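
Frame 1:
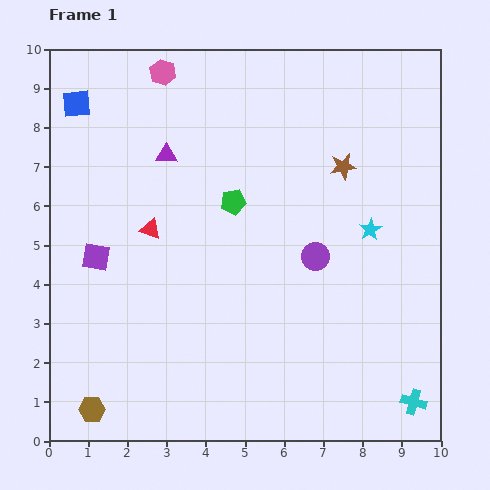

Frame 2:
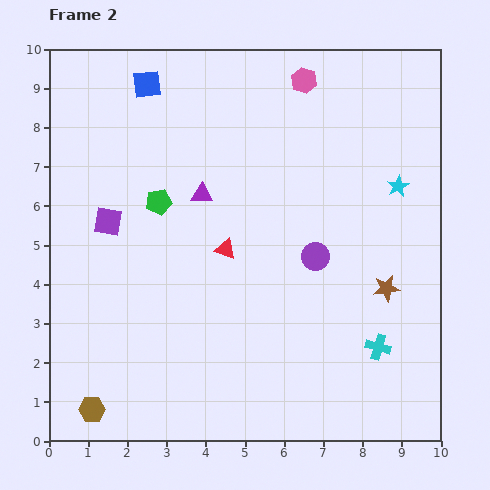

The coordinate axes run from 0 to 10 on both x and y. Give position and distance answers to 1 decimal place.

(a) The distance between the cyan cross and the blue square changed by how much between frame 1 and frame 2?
-2.6

Distance in frame 1: 11.5. Distance in frame 2: 8.9.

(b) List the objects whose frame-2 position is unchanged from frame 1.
the brown hexagon, the purple circle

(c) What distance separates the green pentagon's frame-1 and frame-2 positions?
1.9

The green pentagon moved from (4.7, 6.1) to (2.8, 6.1), a distance of √(1.9² + 0.0²) ≈ 1.9.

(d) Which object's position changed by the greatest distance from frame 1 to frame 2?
the pink hexagon

(moved 3.6; next 3.3)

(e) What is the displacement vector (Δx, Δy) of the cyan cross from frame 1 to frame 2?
(-0.9, 1.4)

The cyan cross was at (9.3, 1.0) in frame 1 and (8.4, 2.4) in frame 2.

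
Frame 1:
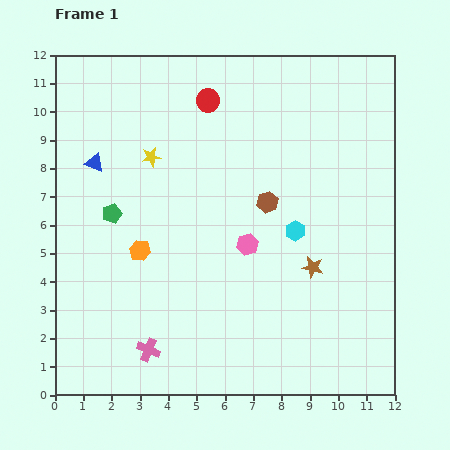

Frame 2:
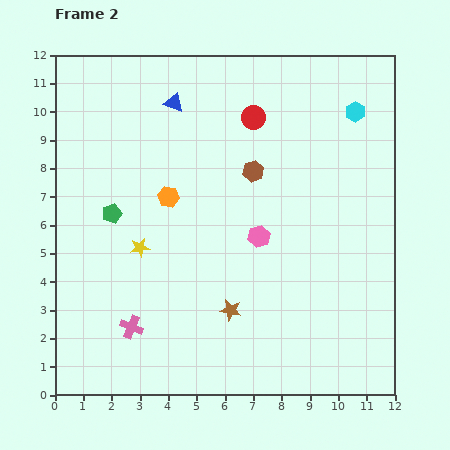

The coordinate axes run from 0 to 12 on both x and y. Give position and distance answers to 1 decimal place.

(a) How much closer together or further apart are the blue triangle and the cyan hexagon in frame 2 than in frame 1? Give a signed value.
-1.1

Distance in frame 1: 7.5. Distance in frame 2: 6.4.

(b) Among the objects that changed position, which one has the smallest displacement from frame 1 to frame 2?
the pink hexagon

(moved 0.5)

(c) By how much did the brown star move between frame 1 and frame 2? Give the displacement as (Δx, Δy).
(-2.9, -1.5)

The brown star was at (9.1, 4.5) in frame 1 and (6.2, 3.0) in frame 2.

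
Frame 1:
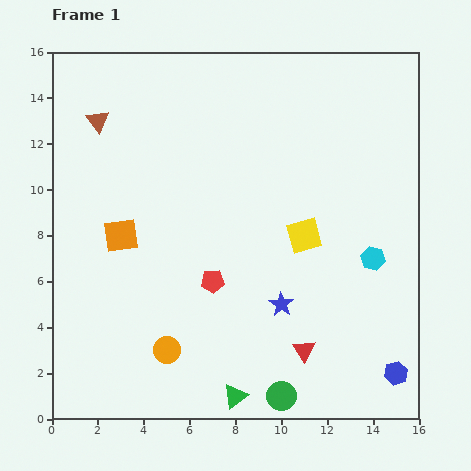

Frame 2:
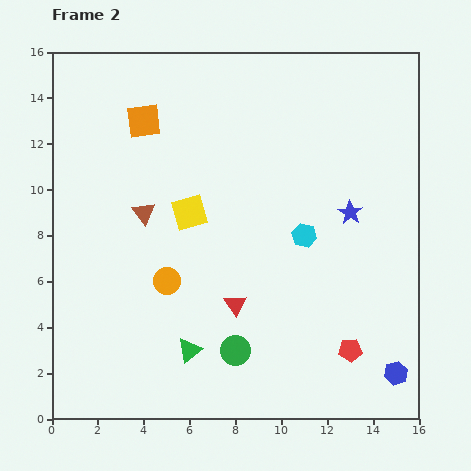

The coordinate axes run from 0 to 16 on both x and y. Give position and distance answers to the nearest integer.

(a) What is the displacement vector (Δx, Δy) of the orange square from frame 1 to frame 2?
(1, 5)

The orange square was at (3, 8) in frame 1 and (4, 13) in frame 2.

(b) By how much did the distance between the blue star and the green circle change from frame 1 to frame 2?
+4

Distance in frame 1: 4. Distance in frame 2: 8.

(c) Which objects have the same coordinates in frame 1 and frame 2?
the blue hexagon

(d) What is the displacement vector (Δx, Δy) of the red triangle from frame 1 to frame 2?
(-3, 2)

The red triangle was at (11, 3) in frame 1 and (8, 5) in frame 2.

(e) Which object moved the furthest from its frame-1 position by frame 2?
the red pentagon

(moved 7; next 5)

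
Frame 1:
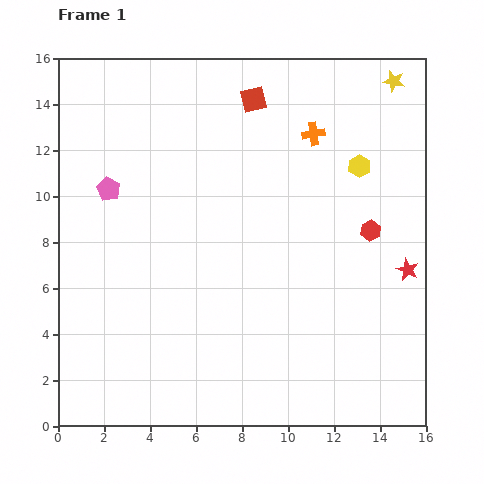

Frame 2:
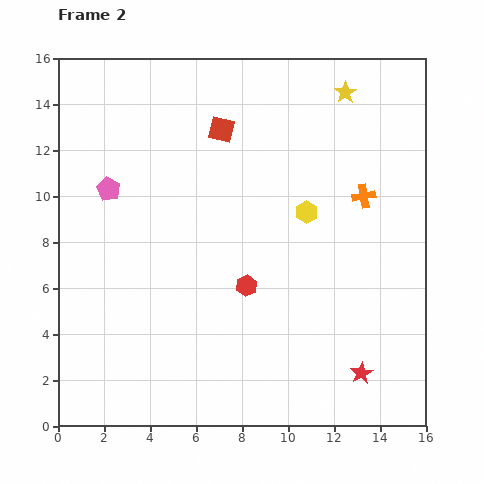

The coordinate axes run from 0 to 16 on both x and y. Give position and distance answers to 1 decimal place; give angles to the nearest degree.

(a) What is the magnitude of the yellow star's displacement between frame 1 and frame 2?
2.2

The yellow star moved from (14.6, 15.0) to (12.5, 14.5), a distance of √(2.1² + 0.5²) ≈ 2.2.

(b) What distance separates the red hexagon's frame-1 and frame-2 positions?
5.9

The red hexagon moved from (13.6, 8.5) to (8.2, 6.1), a distance of √(5.4² + 2.4²) ≈ 5.9.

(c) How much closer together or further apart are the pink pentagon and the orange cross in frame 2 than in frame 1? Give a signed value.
+1.9

Distance in frame 1: 9.2. Distance in frame 2: 11.1.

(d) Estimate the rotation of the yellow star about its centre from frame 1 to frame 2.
26° clockwise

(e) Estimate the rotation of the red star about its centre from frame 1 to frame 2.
18° clockwise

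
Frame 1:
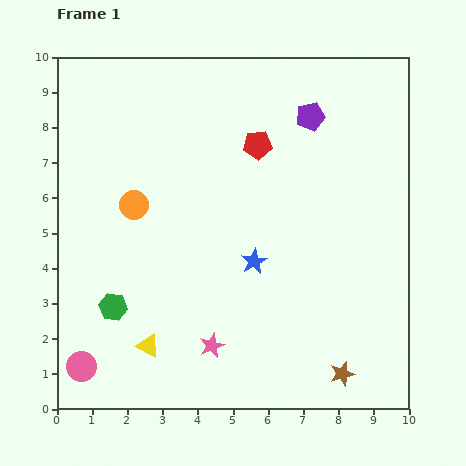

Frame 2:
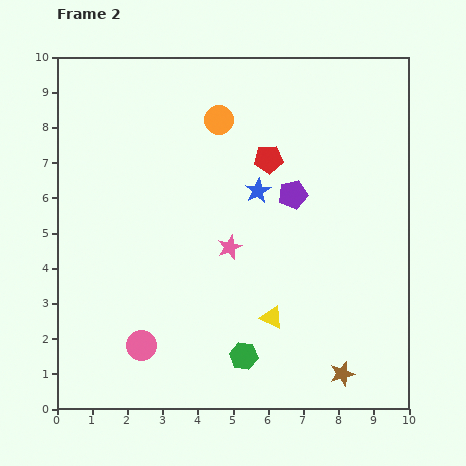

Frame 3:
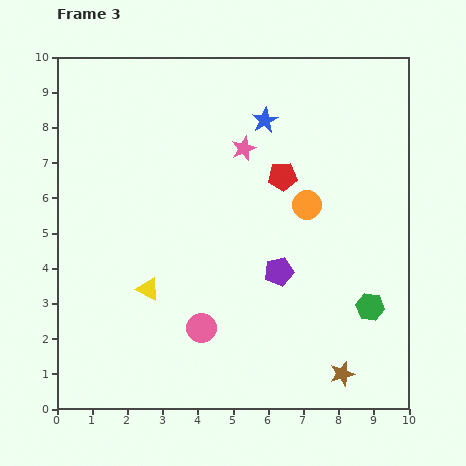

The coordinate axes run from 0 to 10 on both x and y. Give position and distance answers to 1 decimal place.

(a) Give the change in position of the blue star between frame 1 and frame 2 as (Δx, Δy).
(0.1, 2.0)

The blue star was at (5.6, 4.2) in frame 1 and (5.7, 6.2) in frame 2.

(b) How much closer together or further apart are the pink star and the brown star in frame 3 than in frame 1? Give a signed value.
+3.2

Distance in frame 1: 3.8. Distance in frame 3: 7.0.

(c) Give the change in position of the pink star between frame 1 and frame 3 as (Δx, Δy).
(0.9, 5.6)

The pink star was at (4.4, 1.8) in frame 1 and (5.3, 7.4) in frame 3.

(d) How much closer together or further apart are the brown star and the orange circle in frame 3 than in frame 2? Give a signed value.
-3.1

Distance in frame 2: 8.0. Distance in frame 3: 4.9.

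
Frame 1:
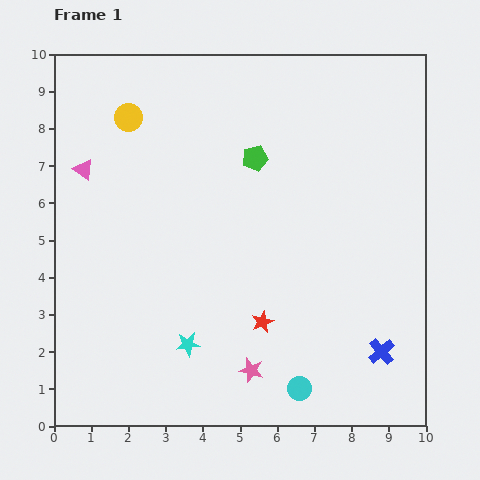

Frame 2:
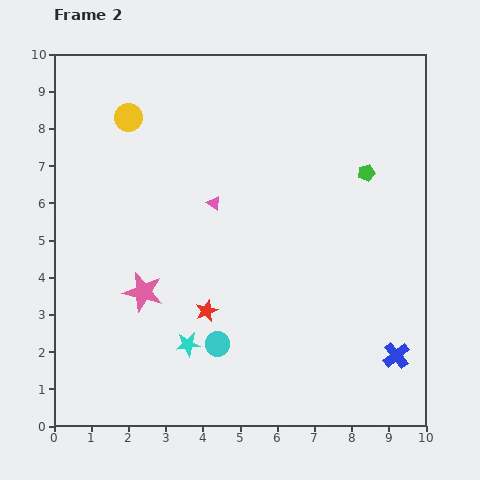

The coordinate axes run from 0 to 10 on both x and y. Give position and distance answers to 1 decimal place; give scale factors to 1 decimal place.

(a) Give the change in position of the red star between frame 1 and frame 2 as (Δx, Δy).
(-1.5, 0.3)

The red star was at (5.6, 2.8) in frame 1 and (4.1, 3.1) in frame 2.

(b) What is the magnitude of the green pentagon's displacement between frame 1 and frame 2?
3.0

The green pentagon moved from (5.4, 7.2) to (8.4, 6.8), a distance of √(3.0² + 0.4²) ≈ 3.0.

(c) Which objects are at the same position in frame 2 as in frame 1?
the cyan star, the yellow circle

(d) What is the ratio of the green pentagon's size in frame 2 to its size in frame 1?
0.7×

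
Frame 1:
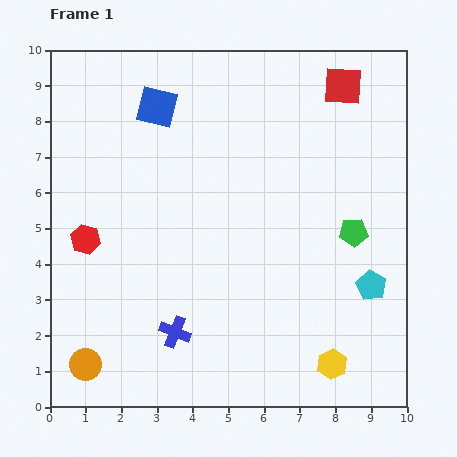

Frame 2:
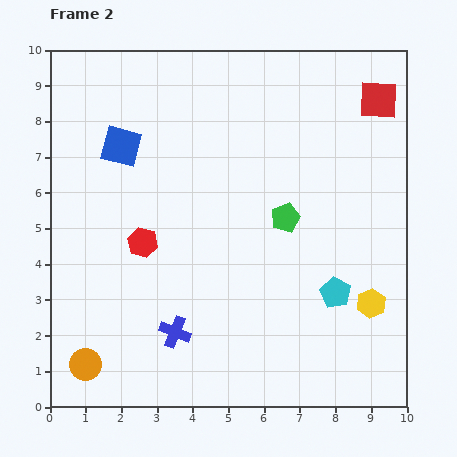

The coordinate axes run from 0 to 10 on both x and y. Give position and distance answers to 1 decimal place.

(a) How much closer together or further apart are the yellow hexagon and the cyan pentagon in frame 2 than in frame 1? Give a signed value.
-1.5

Distance in frame 1: 2.5. Distance in frame 2: 1.0.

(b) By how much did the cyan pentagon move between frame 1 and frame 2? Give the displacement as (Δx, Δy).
(-1.0, -0.2)

The cyan pentagon was at (9.0, 3.4) in frame 1 and (8.0, 3.2) in frame 2.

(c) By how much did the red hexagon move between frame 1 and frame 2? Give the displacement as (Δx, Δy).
(1.6, -0.1)

The red hexagon was at (1.0, 4.7) in frame 1 and (2.6, 4.6) in frame 2.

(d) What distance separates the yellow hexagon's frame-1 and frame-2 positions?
2.0

The yellow hexagon moved from (7.9, 1.2) to (9.0, 2.9), a distance of √(1.1² + 1.7²) ≈ 2.0.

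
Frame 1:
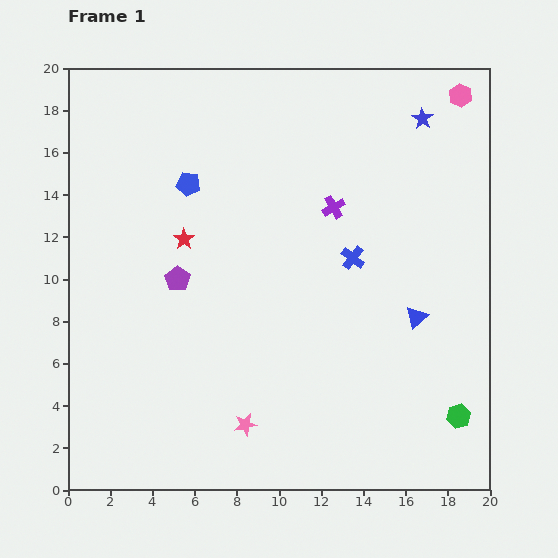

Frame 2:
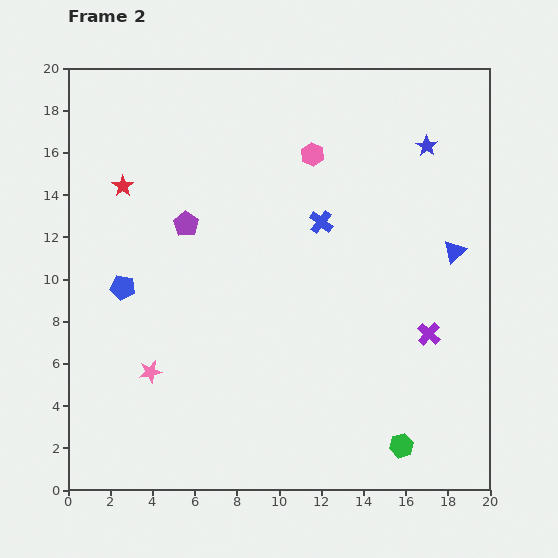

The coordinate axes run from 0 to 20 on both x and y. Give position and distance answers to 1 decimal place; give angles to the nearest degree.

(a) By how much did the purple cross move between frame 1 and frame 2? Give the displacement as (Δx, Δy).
(4.5, -6.0)

The purple cross was at (12.6, 13.4) in frame 1 and (17.1, 7.4) in frame 2.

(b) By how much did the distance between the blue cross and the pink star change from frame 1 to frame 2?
+1.4

Distance in frame 1: 9.4. Distance in frame 2: 10.8.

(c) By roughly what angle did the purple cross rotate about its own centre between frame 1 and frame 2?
18° counter-clockwise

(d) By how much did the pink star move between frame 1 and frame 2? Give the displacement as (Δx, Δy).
(-4.5, 2.5)

The pink star was at (8.4, 3.1) in frame 1 and (3.9, 5.6) in frame 2.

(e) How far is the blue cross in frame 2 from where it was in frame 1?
2.3

The blue cross moved from (13.5, 11.0) to (12.0, 12.7), a distance of √(1.5² + 1.7²) ≈ 2.3.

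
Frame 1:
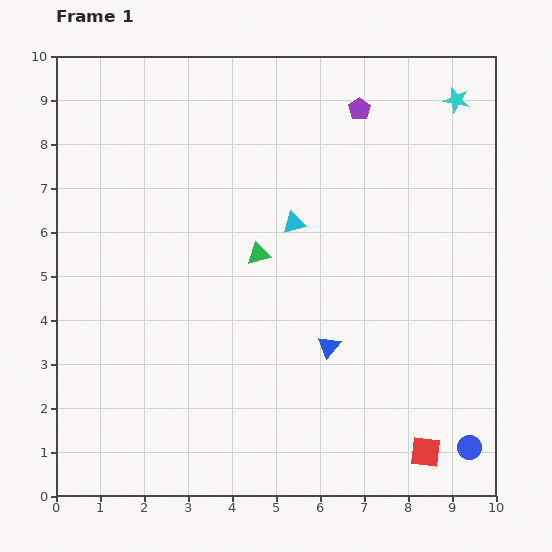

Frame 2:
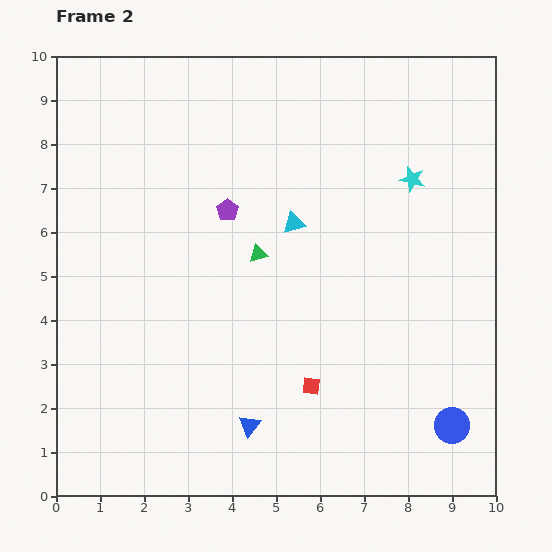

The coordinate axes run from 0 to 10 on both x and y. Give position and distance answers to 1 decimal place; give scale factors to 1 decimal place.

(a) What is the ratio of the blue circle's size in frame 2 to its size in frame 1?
1.5×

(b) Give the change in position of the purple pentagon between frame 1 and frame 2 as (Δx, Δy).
(-3.0, -2.3)

The purple pentagon was at (6.9, 8.8) in frame 1 and (3.9, 6.5) in frame 2.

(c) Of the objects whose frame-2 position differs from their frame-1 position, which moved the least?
the blue circle

(moved 0.6)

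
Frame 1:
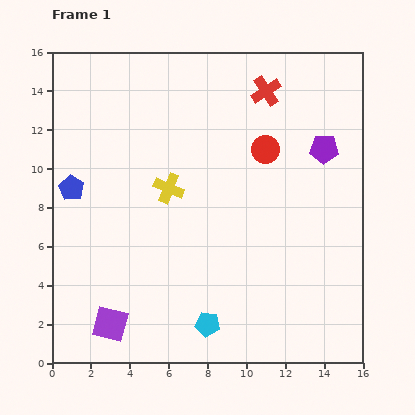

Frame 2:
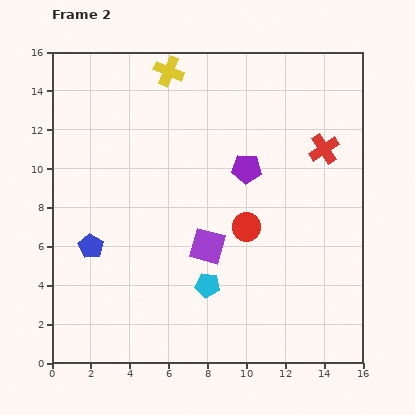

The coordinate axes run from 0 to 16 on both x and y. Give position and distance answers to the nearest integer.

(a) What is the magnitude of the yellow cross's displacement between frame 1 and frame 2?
6

The yellow cross moved from (6, 9) to (6, 15), a distance of √(0² + 6²) ≈ 6.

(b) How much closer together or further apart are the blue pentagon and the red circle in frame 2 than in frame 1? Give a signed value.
-2

Distance in frame 1: 10. Distance in frame 2: 8.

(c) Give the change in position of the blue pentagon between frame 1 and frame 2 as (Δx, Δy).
(1, -3)

The blue pentagon was at (1, 9) in frame 1 and (2, 6) in frame 2.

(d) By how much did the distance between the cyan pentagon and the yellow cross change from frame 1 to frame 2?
+4

Distance in frame 1: 7. Distance in frame 2: 11.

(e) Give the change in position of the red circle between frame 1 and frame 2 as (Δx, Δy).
(-1, -4)

The red circle was at (11, 11) in frame 1 and (10, 7) in frame 2.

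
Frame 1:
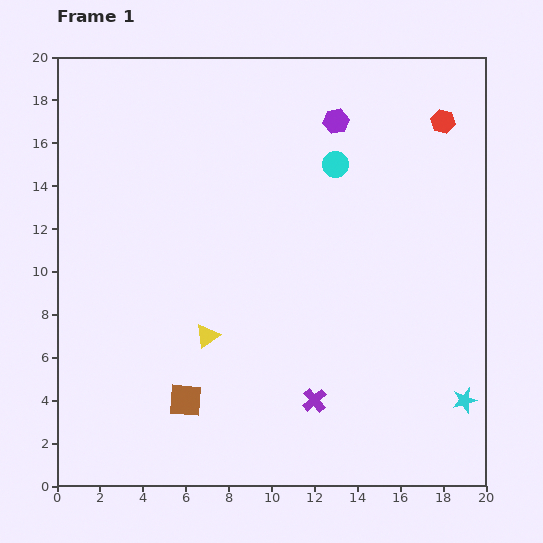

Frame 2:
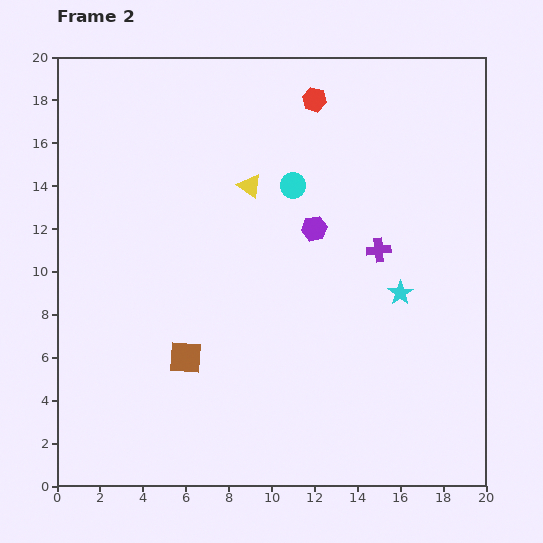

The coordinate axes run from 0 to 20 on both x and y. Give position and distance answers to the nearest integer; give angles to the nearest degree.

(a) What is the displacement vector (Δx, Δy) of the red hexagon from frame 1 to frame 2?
(-6, 1)

The red hexagon was at (18, 17) in frame 1 and (12, 18) in frame 2.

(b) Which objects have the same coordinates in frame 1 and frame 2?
none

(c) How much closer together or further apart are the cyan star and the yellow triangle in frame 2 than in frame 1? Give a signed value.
-3

Distance in frame 1: 12. Distance in frame 2: 9.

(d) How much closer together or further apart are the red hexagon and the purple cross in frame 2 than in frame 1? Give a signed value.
-6

Distance in frame 1: 14. Distance in frame 2: 8.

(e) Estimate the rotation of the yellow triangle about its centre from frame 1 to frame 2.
48° counter-clockwise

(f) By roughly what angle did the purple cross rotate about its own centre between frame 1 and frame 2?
35° clockwise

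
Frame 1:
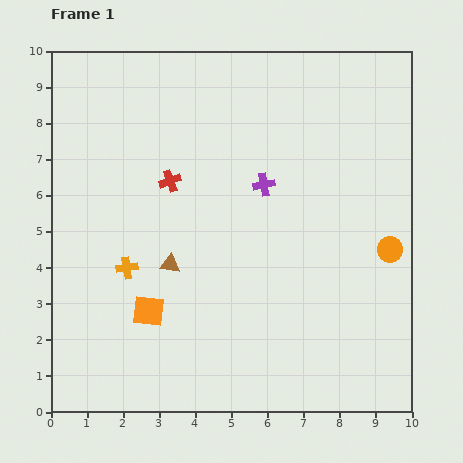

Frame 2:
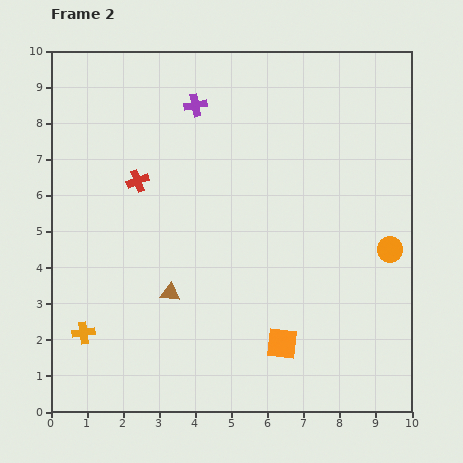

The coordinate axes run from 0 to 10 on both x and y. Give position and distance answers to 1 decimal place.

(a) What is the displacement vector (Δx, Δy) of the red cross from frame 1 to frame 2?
(-0.9, 0.0)

The red cross was at (3.3, 6.4) in frame 1 and (2.4, 6.4) in frame 2.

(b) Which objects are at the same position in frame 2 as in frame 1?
the orange circle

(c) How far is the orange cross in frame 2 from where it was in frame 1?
2.2

The orange cross moved from (2.1, 4.0) to (0.9, 2.2), a distance of √(1.2² + 1.8²) ≈ 2.2.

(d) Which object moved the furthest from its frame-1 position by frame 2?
the orange square

(moved 3.8; next 2.9)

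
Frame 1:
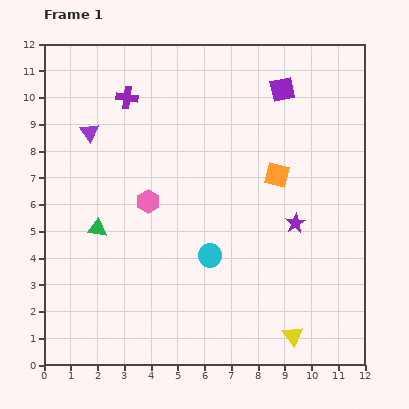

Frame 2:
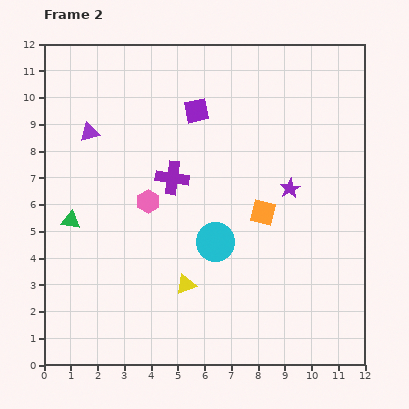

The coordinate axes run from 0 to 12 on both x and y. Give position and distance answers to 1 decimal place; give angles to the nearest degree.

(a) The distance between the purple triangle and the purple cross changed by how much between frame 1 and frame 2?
+1.6

Distance in frame 1: 1.9. Distance in frame 2: 3.5.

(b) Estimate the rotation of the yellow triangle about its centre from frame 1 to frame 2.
46° clockwise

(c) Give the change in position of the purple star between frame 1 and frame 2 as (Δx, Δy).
(-0.2, 1.3)

The purple star was at (9.4, 5.3) in frame 1 and (9.2, 6.6) in frame 2.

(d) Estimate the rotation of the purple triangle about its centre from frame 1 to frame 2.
51° clockwise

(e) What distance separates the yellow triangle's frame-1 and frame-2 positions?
4.4

The yellow triangle moved from (9.3, 1.1) to (5.3, 3.0), a distance of √(4.0² + 1.9²) ≈ 4.4.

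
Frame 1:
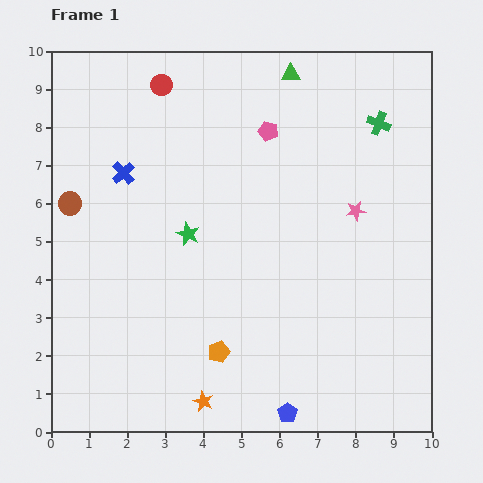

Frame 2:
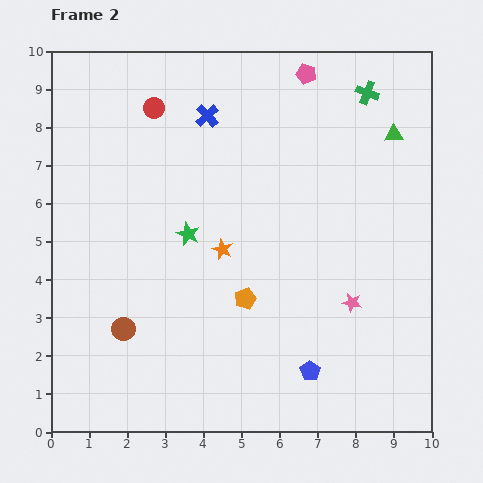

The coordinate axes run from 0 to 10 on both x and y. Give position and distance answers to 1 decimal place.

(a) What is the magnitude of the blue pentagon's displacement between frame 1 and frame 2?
1.3

The blue pentagon moved from (6.2, 0.5) to (6.8, 1.6), a distance of √(0.6² + 1.1²) ≈ 1.3.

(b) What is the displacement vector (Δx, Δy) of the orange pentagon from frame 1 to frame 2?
(0.7, 1.4)

The orange pentagon was at (4.4, 2.1) in frame 1 and (5.1, 3.5) in frame 2.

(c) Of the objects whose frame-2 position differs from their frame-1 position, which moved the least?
the red circle

(moved 0.6)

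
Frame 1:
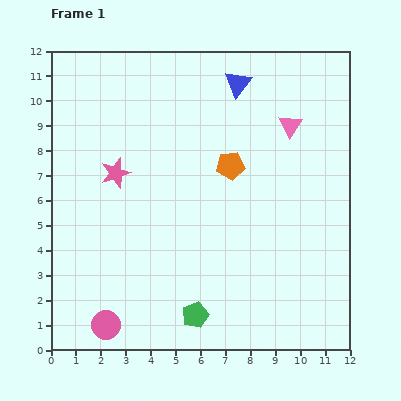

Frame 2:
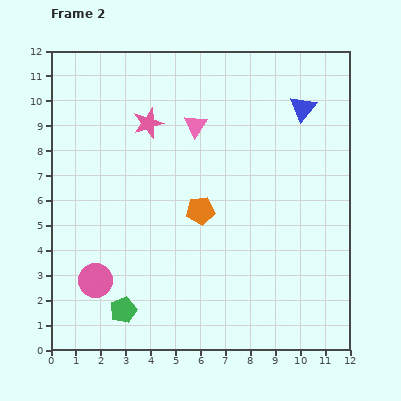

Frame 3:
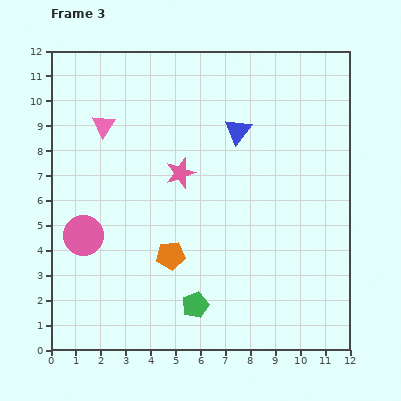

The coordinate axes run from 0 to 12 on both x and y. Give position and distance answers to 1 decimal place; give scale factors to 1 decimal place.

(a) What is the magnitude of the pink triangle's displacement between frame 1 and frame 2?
3.8

The pink triangle moved from (9.6, 9.0) to (5.8, 9.0), a distance of √(3.8² + 0.0²) ≈ 3.8.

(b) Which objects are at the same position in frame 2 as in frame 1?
none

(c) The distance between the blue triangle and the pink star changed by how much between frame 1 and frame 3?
-3.2

Distance in frame 1: 6.1. Distance in frame 3: 2.9.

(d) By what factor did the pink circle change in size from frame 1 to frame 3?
1.4×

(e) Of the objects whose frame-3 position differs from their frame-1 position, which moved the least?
the green pentagon

(moved 0.4)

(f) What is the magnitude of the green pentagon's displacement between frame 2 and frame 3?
2.9

The green pentagon moved from (2.9, 1.6) to (5.8, 1.8), a distance of √(2.9² + 0.2²) ≈ 2.9.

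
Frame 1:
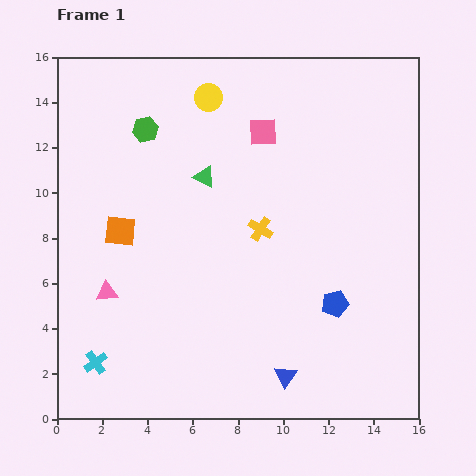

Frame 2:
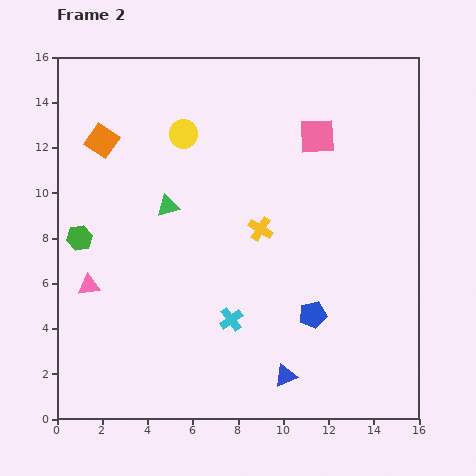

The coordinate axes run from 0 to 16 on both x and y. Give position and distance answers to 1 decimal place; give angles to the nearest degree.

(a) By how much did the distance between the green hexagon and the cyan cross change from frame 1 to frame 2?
-2.9

Distance in frame 1: 10.5. Distance in frame 2: 7.6.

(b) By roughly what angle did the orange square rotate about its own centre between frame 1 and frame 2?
28° clockwise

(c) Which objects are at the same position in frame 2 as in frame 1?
the yellow cross, the blue triangle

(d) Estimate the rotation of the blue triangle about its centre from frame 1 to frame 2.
31° clockwise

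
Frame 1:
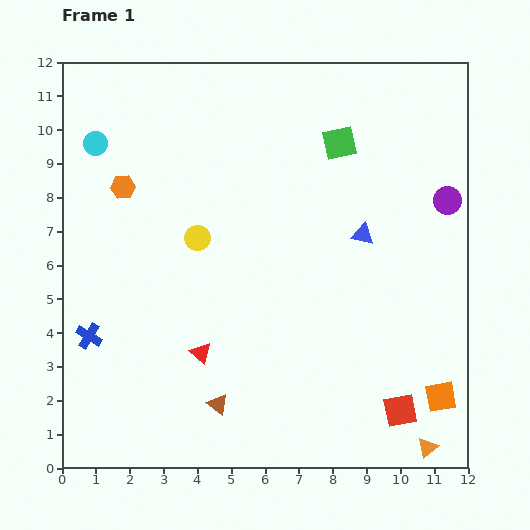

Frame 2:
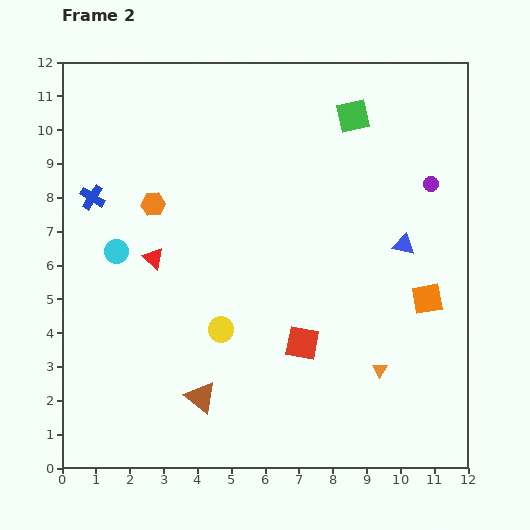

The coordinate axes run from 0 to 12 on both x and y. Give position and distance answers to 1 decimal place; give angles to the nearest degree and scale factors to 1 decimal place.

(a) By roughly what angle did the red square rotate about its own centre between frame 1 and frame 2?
22° clockwise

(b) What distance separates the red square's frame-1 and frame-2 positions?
3.5

The red square moved from (10.0, 1.7) to (7.1, 3.7), a distance of √(2.9² + 2.0²) ≈ 3.5.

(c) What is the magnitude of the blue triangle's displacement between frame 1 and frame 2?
1.2

The blue triangle moved from (8.9, 6.9) to (10.1, 6.6), a distance of √(1.2² + 0.3²) ≈ 1.2.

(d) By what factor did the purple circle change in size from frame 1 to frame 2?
0.6×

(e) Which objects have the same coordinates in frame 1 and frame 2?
none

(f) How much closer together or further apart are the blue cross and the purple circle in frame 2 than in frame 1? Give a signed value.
-1.3

Distance in frame 1: 11.3. Distance in frame 2: 10.0.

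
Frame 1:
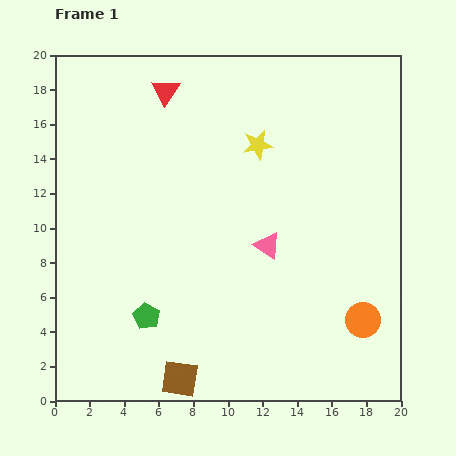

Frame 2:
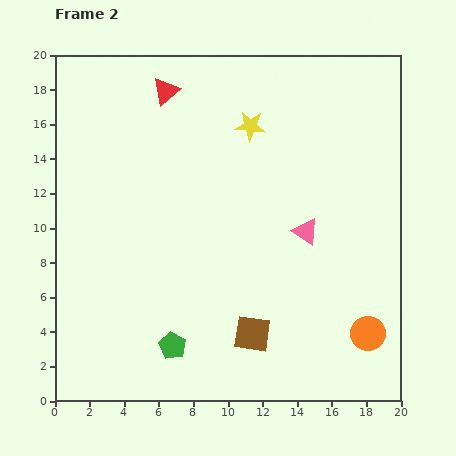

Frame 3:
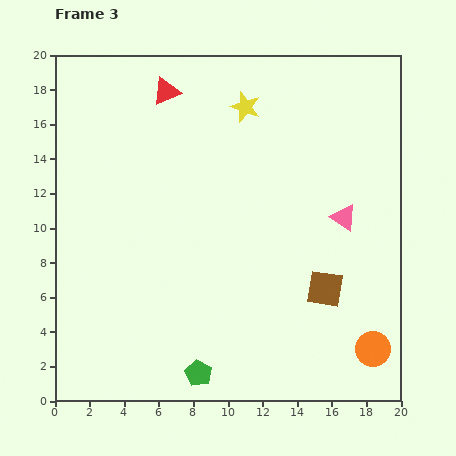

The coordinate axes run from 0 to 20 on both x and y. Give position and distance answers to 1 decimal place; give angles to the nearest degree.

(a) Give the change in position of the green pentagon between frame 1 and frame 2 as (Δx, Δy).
(1.5, -1.7)

The green pentagon was at (5.3, 4.9) in frame 1 and (6.8, 3.2) in frame 2.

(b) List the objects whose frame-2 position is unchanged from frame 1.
the red triangle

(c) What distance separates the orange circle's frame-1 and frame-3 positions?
1.8

The orange circle moved from (17.8, 4.7) to (18.4, 3.0), a distance of √(0.6² + 1.7²) ≈ 1.8.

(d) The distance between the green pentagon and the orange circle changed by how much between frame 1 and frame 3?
-2.3

Distance in frame 1: 12.5. Distance in frame 3: 10.2.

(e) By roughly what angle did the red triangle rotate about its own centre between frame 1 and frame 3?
34° clockwise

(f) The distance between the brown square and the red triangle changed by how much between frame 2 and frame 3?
-0.3

Distance in frame 2: 14.9. Distance in frame 3: 14.6.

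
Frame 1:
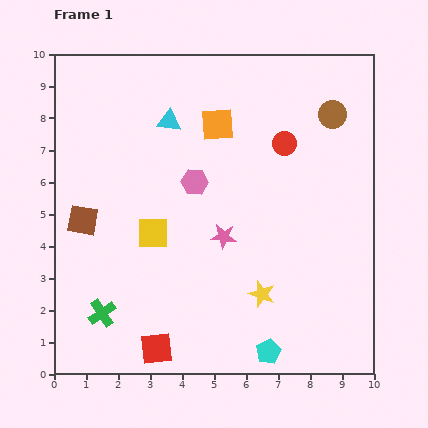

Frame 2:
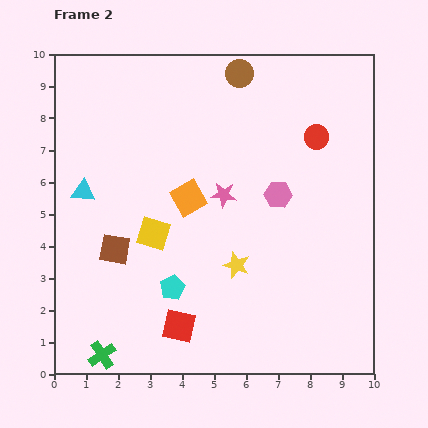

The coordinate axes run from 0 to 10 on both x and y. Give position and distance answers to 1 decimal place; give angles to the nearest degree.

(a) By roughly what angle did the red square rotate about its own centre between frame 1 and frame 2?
18° clockwise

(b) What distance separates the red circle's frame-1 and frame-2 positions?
1.0

The red circle moved from (7.2, 7.2) to (8.2, 7.4), a distance of √(1.0² + 0.2²) ≈ 1.0.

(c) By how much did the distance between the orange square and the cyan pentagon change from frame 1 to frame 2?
-4.5

Distance in frame 1: 7.3. Distance in frame 2: 2.8.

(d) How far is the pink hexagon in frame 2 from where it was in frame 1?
2.6

The pink hexagon moved from (4.4, 6.0) to (7.0, 5.6), a distance of √(2.6² + 0.4²) ≈ 2.6.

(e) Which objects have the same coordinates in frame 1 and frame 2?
the yellow square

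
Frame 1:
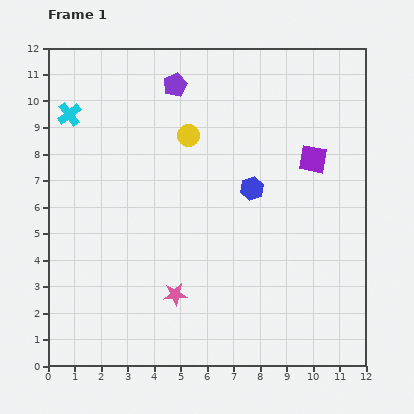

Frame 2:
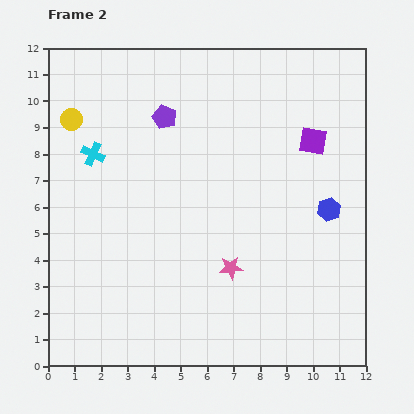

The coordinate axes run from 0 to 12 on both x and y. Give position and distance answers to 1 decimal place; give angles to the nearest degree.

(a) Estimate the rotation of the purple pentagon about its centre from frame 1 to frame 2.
25° counter-clockwise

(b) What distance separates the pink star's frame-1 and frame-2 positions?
2.3

The pink star moved from (4.8, 2.7) to (6.9, 3.7), a distance of √(2.1² + 1.0²) ≈ 2.3.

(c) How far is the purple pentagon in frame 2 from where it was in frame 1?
1.3

The purple pentagon moved from (4.8, 10.6) to (4.4, 9.4), a distance of √(0.4² + 1.2²) ≈ 1.3.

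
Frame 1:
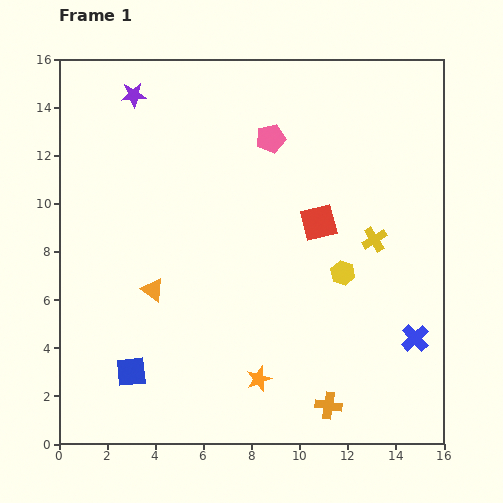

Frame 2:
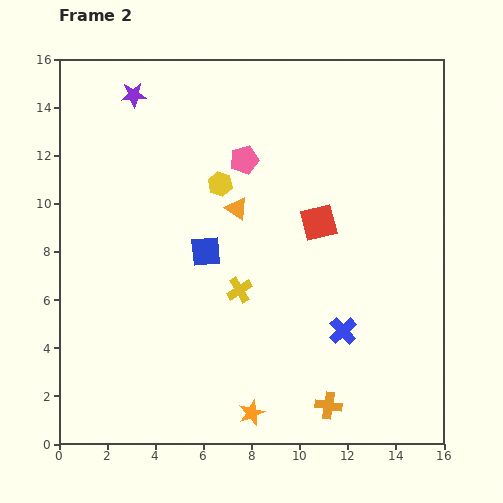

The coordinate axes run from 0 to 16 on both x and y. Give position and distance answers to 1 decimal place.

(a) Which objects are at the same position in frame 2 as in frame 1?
the orange cross, the purple star, the red square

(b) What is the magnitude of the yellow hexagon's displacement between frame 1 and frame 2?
6.3

The yellow hexagon moved from (11.8, 7.1) to (6.7, 10.8), a distance of √(5.1² + 3.7²) ≈ 6.3.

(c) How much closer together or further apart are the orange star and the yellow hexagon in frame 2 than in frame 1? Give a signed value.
+4.0

Distance in frame 1: 5.6. Distance in frame 2: 9.6.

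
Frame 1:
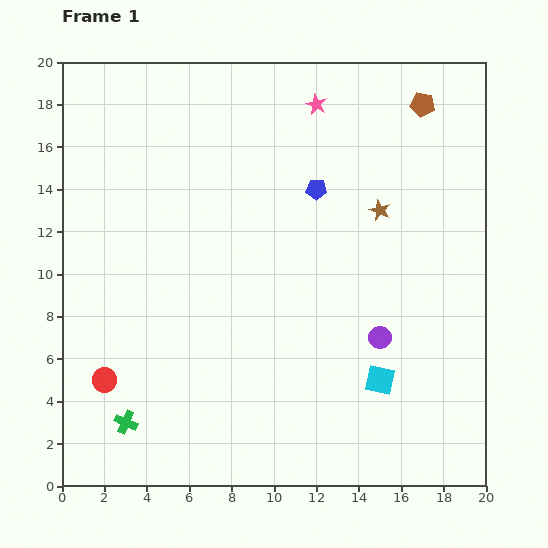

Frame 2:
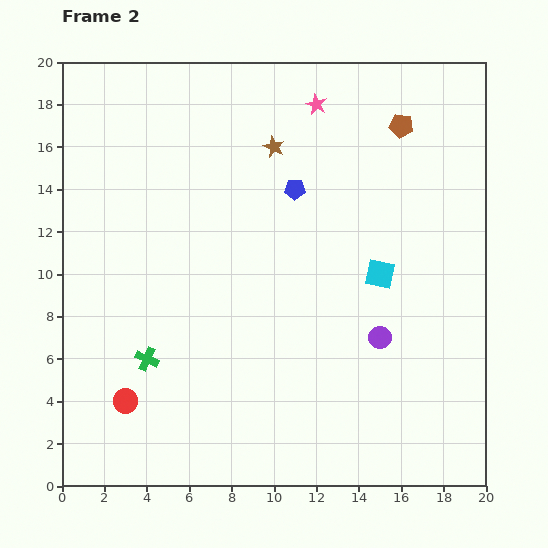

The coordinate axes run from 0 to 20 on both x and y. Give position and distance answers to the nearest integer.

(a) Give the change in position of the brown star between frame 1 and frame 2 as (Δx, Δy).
(-5, 3)

The brown star was at (15, 13) in frame 1 and (10, 16) in frame 2.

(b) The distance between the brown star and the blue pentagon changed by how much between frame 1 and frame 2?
-1

Distance in frame 1: 3. Distance in frame 2: 2.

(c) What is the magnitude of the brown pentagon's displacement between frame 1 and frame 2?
1

The brown pentagon moved from (17, 18) to (16, 17), a distance of √(1² + 1²) ≈ 1.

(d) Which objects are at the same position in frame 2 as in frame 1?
the purple circle, the pink star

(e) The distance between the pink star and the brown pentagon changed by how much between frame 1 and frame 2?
-1

Distance in frame 1: 5. Distance in frame 2: 4.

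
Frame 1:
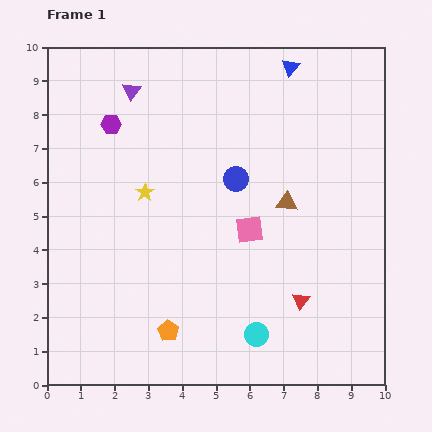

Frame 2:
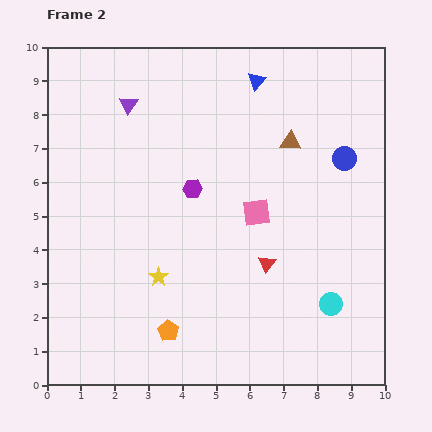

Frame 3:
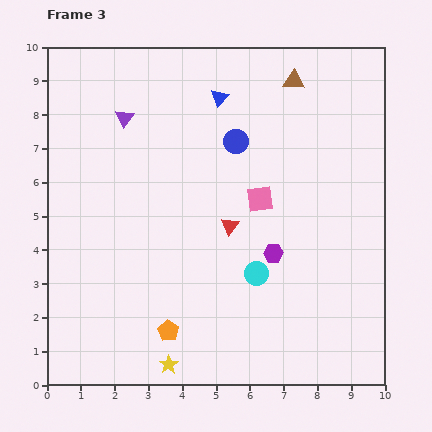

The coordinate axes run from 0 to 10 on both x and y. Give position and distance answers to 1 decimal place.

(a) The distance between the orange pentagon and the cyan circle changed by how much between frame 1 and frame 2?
+2.3

Distance in frame 1: 2.6. Distance in frame 2: 4.9.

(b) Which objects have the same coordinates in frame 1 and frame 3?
the orange pentagon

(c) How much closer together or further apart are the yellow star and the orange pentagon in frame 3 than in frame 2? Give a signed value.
-0.6

Distance in frame 2: 1.6. Distance in frame 3: 1.0.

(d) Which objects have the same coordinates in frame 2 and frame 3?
the orange pentagon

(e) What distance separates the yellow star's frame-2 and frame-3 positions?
2.6

The yellow star moved from (3.3, 3.2) to (3.6, 0.6), a distance of √(0.3² + 2.6²) ≈ 2.6.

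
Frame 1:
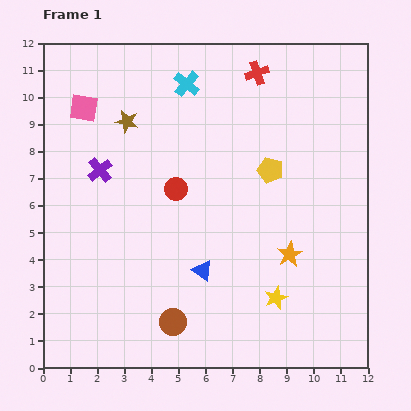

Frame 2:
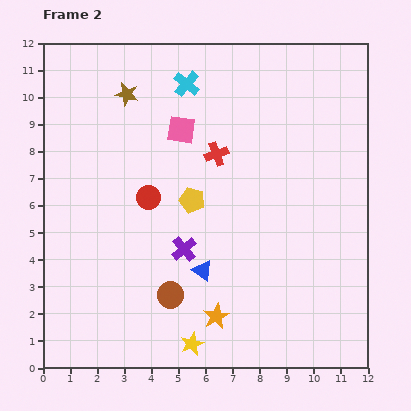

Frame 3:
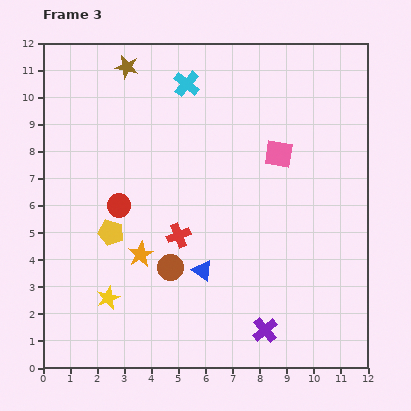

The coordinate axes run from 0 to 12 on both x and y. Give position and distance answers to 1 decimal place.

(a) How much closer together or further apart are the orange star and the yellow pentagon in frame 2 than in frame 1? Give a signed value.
+1.2

Distance in frame 1: 3.2. Distance in frame 2: 4.4.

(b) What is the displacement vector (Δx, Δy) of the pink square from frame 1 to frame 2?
(3.6, -0.8)

The pink square was at (1.5, 9.6) in frame 1 and (5.1, 8.8) in frame 2.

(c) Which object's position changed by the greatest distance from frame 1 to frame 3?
the purple cross

(moved 8.5; next 7.4)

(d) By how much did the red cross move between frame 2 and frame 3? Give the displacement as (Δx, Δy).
(-1.4, -3.0)

The red cross was at (6.4, 7.9) in frame 2 and (5.0, 4.9) in frame 3.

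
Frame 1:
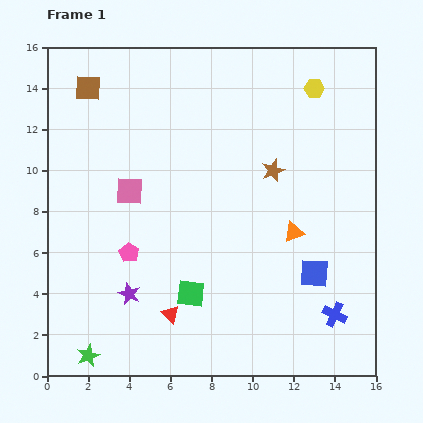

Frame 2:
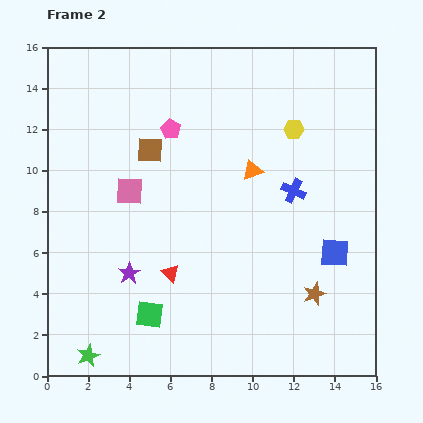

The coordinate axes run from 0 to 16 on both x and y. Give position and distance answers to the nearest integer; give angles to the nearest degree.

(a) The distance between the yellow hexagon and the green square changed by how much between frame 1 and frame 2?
-1

Distance in frame 1: 12. Distance in frame 2: 11.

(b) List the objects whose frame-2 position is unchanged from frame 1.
the green star, the pink square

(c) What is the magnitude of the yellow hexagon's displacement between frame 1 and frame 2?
2

The yellow hexagon moved from (13, 14) to (12, 12), a distance of √(1² + 2²) ≈ 2.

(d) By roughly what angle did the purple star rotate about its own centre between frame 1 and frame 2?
15° clockwise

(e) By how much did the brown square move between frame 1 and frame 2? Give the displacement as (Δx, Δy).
(3, -3)

The brown square was at (2, 14) in frame 1 and (5, 11) in frame 2.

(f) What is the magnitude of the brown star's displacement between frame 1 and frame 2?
6

The brown star moved from (11, 10) to (13, 4), a distance of √(2² + 6²) ≈ 6.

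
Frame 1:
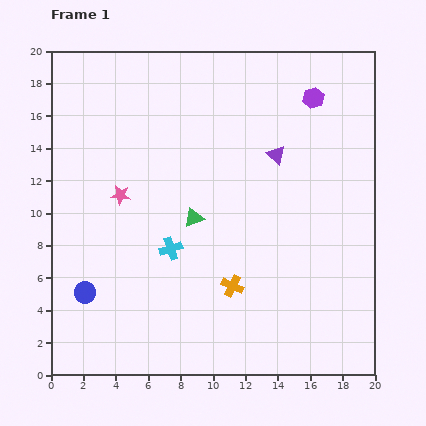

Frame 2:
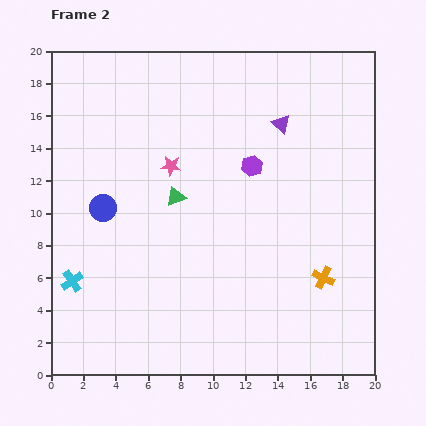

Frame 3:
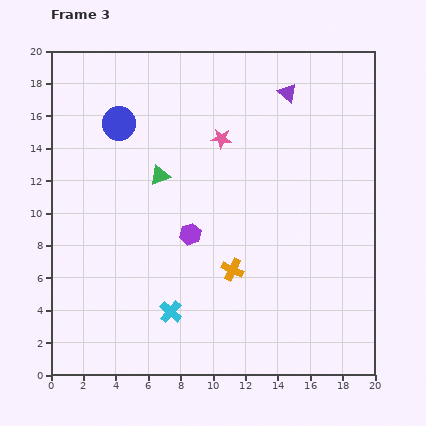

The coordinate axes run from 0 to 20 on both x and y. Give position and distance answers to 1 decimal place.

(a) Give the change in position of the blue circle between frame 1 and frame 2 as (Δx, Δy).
(1.1, 5.2)

The blue circle was at (2.1, 5.1) in frame 1 and (3.2, 10.3) in frame 2.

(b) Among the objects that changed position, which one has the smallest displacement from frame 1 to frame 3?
the orange cross

(moved 1.0)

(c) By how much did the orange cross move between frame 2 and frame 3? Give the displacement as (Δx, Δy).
(-5.6, 0.5)

The orange cross was at (16.8, 6.0) in frame 2 and (11.2, 6.5) in frame 3.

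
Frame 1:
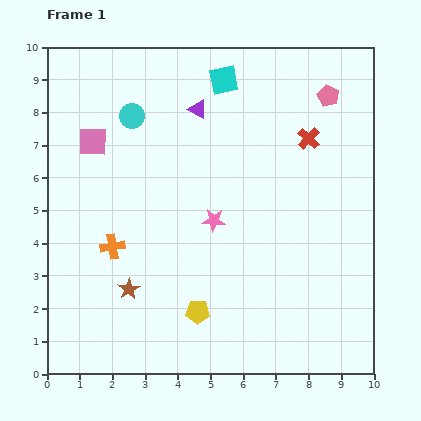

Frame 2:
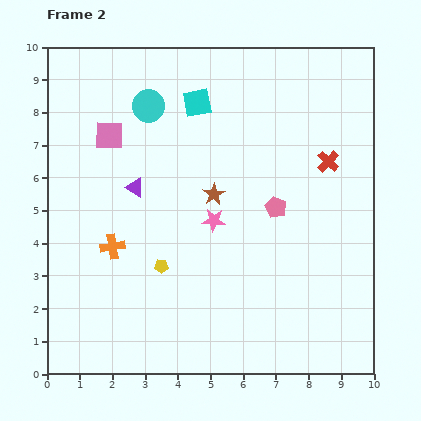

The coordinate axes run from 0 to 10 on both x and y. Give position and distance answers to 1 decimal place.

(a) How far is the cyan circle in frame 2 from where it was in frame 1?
0.6

The cyan circle moved from (2.6, 7.9) to (3.1, 8.2), a distance of √(0.5² + 0.3²) ≈ 0.6.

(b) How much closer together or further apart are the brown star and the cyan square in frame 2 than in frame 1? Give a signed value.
-4.2

Distance in frame 1: 7.0. Distance in frame 2: 2.8.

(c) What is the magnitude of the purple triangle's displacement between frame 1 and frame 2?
3.1

The purple triangle moved from (4.6, 8.1) to (2.7, 5.7), a distance of √(1.9² + 2.4²) ≈ 3.1.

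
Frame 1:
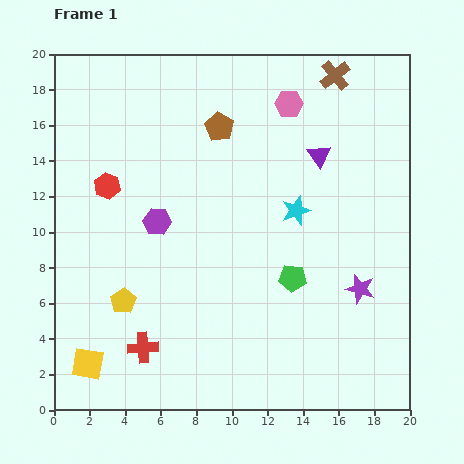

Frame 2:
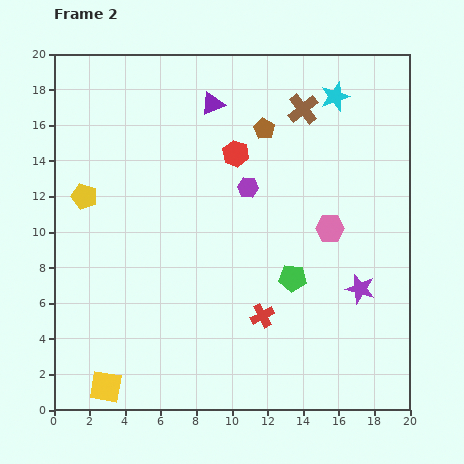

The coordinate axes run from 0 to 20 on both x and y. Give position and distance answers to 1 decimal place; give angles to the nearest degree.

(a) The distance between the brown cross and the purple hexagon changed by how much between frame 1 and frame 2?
-7.5

Distance in frame 1: 12.9. Distance in frame 2: 5.4.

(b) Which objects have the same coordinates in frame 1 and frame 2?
the green pentagon, the purple star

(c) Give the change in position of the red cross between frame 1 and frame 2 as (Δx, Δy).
(6.7, 1.8)

The red cross was at (5.0, 3.5) in frame 1 and (11.7, 5.3) in frame 2.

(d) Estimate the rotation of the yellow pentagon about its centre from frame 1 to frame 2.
22° counter-clockwise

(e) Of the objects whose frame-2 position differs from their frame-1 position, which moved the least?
the yellow square

(moved 1.6)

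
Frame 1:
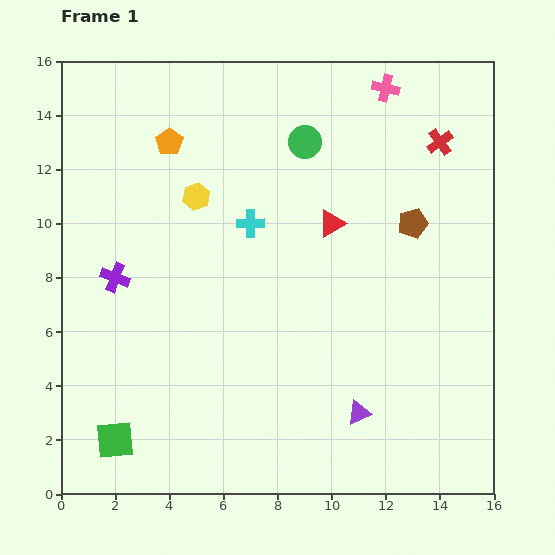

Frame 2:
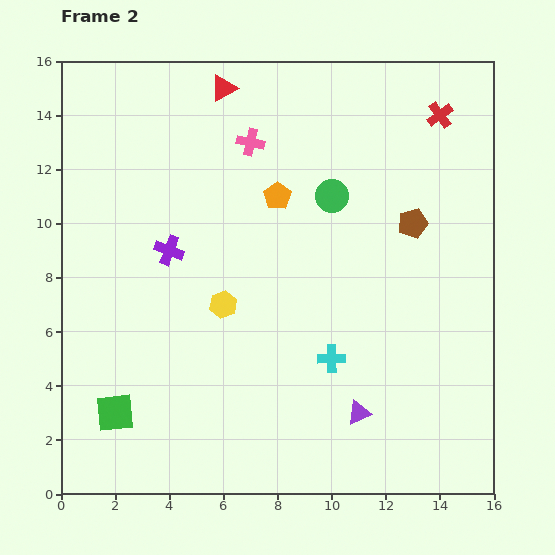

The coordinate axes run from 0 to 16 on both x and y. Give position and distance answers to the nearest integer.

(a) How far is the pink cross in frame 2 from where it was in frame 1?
5

The pink cross moved from (12, 15) to (7, 13), a distance of √(5² + 2²) ≈ 5.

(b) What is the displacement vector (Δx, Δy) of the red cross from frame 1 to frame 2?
(0, 1)

The red cross was at (14, 13) in frame 1 and (14, 14) in frame 2.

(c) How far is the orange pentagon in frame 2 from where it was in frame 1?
4

The orange pentagon moved from (4, 13) to (8, 11), a distance of √(4² + 2²) ≈ 4.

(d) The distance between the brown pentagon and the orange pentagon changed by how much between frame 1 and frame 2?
-4

Distance in frame 1: 9. Distance in frame 2: 5.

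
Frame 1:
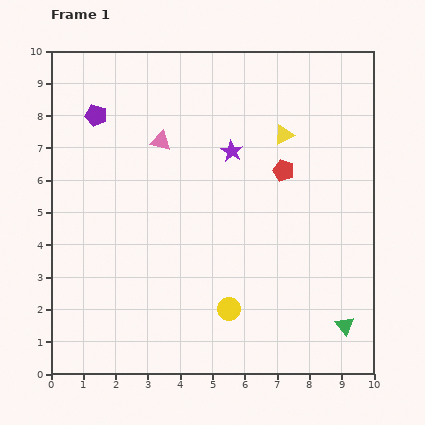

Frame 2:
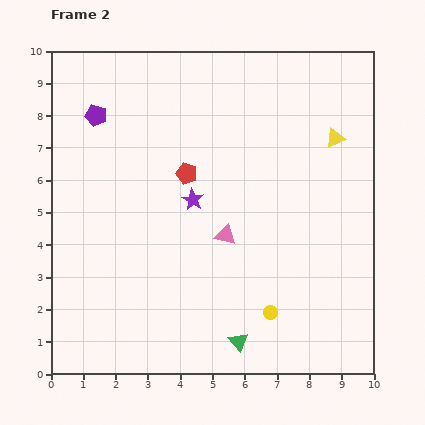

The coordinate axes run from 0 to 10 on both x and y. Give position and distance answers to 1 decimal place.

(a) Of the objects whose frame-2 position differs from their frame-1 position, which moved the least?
the yellow circle

(moved 1.3)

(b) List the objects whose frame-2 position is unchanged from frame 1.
the purple pentagon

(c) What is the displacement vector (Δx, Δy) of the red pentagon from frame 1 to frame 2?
(-3.0, -0.1)

The red pentagon was at (7.2, 6.3) in frame 1 and (4.2, 6.2) in frame 2.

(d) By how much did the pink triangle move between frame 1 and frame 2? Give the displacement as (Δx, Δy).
(2.0, -2.9)

The pink triangle was at (3.4, 7.2) in frame 1 and (5.4, 4.3) in frame 2.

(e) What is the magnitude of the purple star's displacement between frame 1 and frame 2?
1.9

The purple star moved from (5.6, 6.9) to (4.4, 5.4), a distance of √(1.2² + 1.5²) ≈ 1.9.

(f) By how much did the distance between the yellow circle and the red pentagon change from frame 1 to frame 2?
+0.4

Distance in frame 1: 4.6. Distance in frame 2: 5.0.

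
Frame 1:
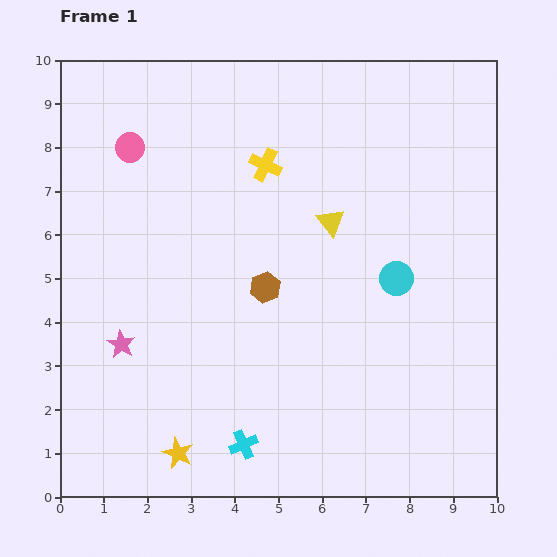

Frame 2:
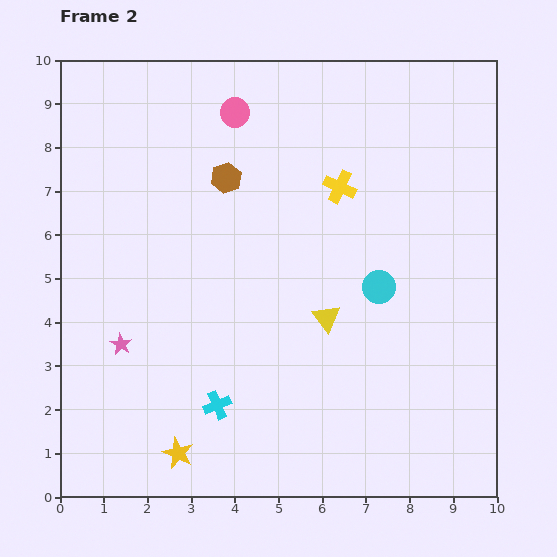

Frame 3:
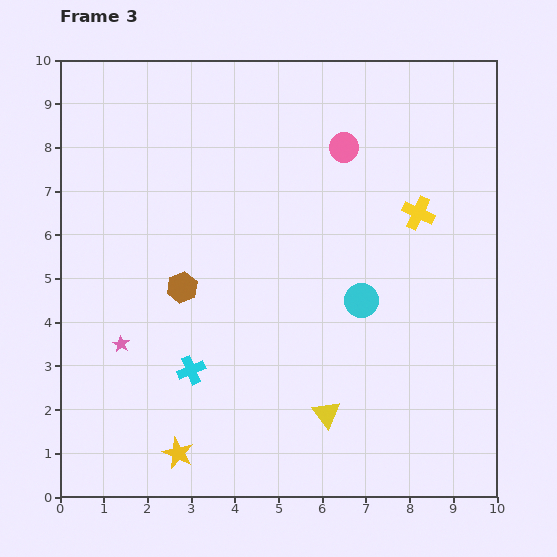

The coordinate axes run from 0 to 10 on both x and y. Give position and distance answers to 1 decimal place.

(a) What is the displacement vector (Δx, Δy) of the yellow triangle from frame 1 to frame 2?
(-0.1, -2.2)

The yellow triangle was at (6.2, 6.3) in frame 1 and (6.1, 4.1) in frame 2.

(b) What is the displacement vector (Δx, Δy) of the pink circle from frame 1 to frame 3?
(4.9, 0.0)

The pink circle was at (1.6, 8.0) in frame 1 and (6.5, 8.0) in frame 3.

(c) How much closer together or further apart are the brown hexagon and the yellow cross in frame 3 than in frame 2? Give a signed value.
+3.1

Distance in frame 2: 2.6. Distance in frame 3: 5.7.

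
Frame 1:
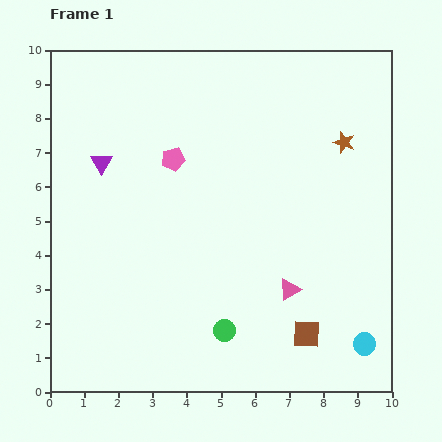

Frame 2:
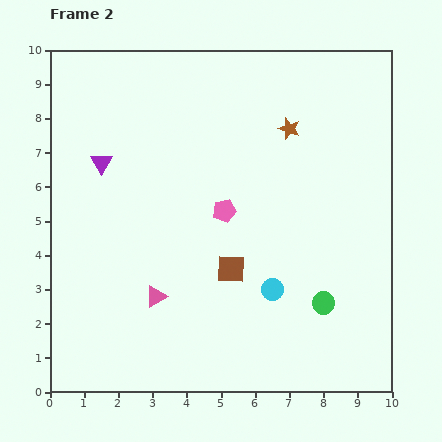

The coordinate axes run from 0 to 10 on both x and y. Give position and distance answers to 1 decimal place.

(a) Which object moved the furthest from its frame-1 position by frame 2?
the pink triangle

(moved 3.9; next 3.1)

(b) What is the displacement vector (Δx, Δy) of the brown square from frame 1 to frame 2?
(-2.2, 1.9)

The brown square was at (7.5, 1.7) in frame 1 and (5.3, 3.6) in frame 2.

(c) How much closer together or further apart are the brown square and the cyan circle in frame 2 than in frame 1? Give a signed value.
-0.4

Distance in frame 1: 1.7. Distance in frame 2: 1.3.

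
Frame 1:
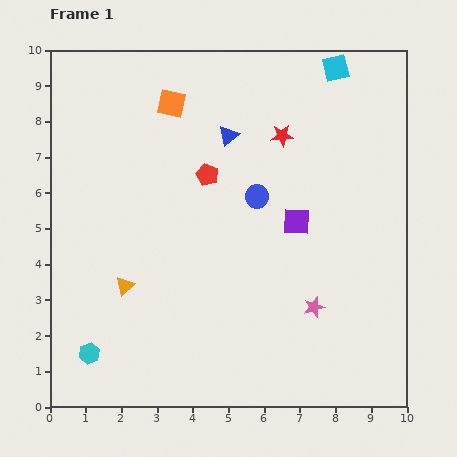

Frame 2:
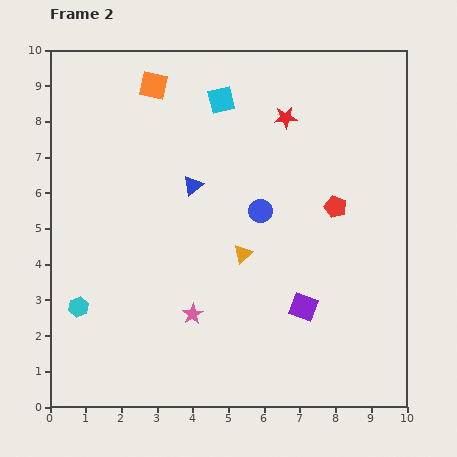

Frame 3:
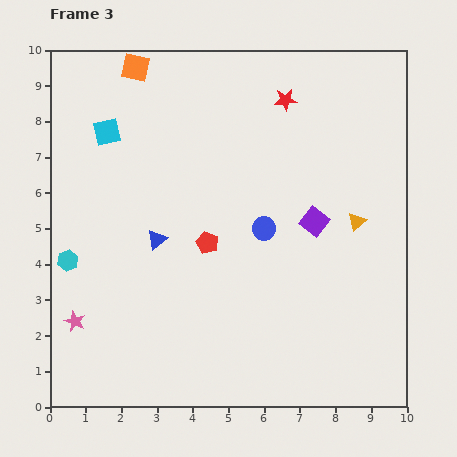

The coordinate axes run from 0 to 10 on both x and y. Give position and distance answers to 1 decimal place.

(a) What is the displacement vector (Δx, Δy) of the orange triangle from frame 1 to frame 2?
(3.3, 0.9)

The orange triangle was at (2.1, 3.4) in frame 1 and (5.4, 4.3) in frame 2.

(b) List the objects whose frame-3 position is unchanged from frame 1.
none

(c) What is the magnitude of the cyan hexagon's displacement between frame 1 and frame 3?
2.7

The cyan hexagon moved from (1.1, 1.5) to (0.5, 4.1), a distance of √(0.6² + 2.6²) ≈ 2.7.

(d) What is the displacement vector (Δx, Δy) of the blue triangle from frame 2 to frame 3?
(-1.0, -1.5)

The blue triangle was at (4.0, 6.2) in frame 2 and (3.0, 4.7) in frame 3.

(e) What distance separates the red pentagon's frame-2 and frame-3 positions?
3.7

The red pentagon moved from (8.0, 5.6) to (4.4, 4.6), a distance of √(3.6² + 1.0²) ≈ 3.7.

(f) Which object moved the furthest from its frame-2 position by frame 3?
the red pentagon

(moved 3.7; next 3.3)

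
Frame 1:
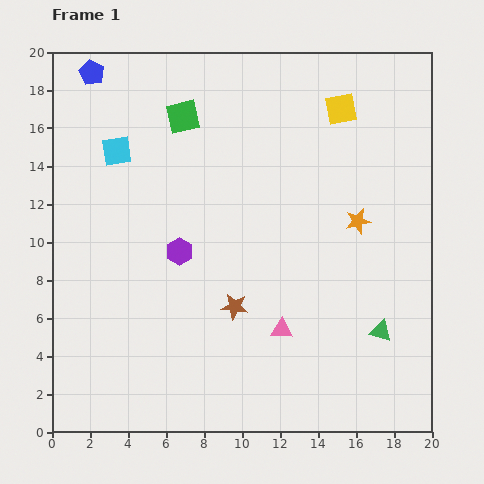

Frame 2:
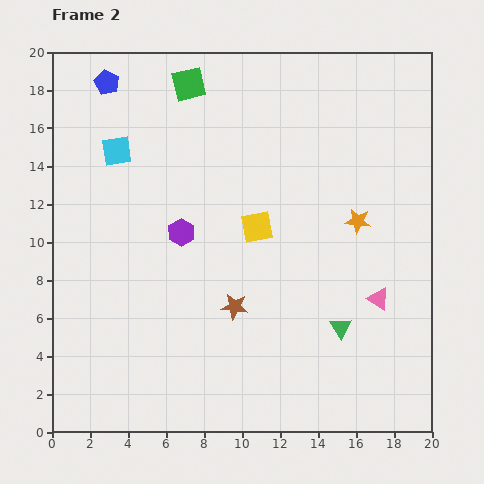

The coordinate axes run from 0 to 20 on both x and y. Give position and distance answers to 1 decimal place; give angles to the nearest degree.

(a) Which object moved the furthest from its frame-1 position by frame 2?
the yellow square

(moved 7.6; next 5.3)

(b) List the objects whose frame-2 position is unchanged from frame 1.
the orange star, the cyan square, the brown star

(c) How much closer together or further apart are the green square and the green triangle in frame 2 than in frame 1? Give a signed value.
-0.3

Distance in frame 1: 15.4. Distance in frame 2: 15.1.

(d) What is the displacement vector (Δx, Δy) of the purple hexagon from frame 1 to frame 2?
(0.1, 1.0)

The purple hexagon was at (6.7, 9.5) in frame 1 and (6.8, 10.5) in frame 2.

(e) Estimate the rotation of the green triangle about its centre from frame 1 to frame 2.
41° clockwise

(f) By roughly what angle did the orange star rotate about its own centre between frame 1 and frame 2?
20° clockwise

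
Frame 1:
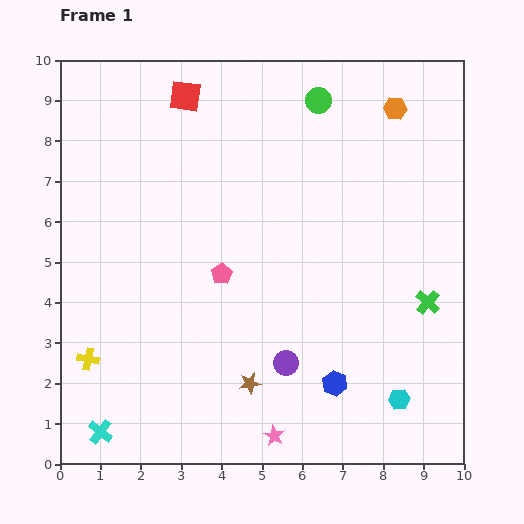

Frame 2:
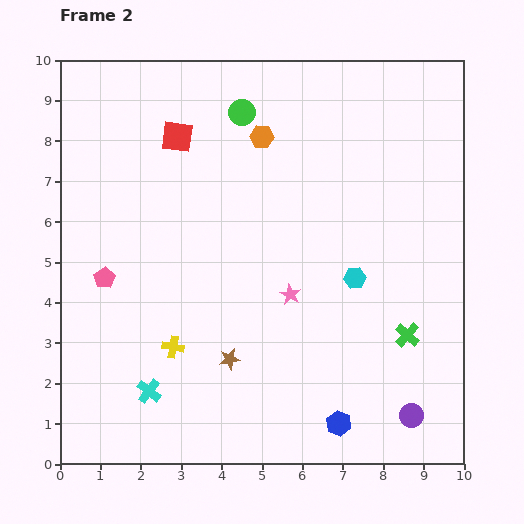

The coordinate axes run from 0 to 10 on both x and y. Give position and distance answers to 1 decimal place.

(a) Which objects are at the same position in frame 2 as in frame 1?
none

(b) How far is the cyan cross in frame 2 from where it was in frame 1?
1.6

The cyan cross moved from (1.0, 0.8) to (2.2, 1.8), a distance of √(1.2² + 1.0²) ≈ 1.6.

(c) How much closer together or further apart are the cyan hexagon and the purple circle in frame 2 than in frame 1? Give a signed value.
+0.8

Distance in frame 1: 2.9. Distance in frame 2: 3.7.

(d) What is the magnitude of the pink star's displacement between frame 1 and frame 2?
3.5

The pink star moved from (5.3, 0.7) to (5.7, 4.2), a distance of √(0.4² + 3.5²) ≈ 3.5.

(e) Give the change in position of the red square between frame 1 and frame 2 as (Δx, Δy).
(-0.2, -1.0)

The red square was at (3.1, 9.1) in frame 1 and (2.9, 8.1) in frame 2.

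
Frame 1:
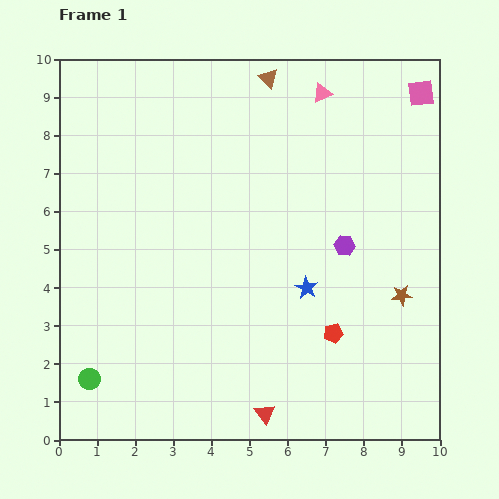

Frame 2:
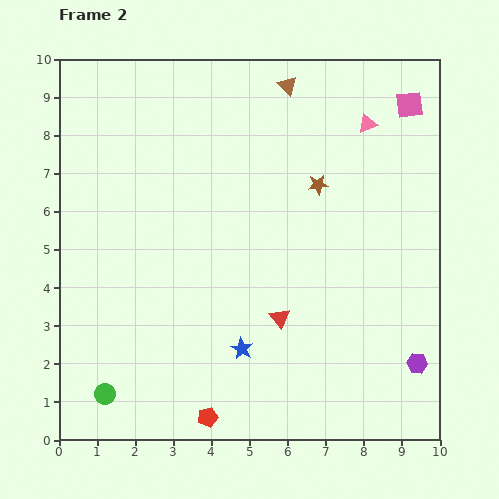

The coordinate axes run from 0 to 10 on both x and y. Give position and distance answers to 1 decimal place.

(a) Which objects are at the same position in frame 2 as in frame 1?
none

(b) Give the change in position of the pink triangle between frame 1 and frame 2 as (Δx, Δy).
(1.2, -0.8)

The pink triangle was at (6.9, 9.1) in frame 1 and (8.1, 8.3) in frame 2.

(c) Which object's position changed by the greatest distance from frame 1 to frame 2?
the red pentagon

(moved 4.0; next 3.6)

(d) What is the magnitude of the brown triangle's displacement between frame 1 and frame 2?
0.5

The brown triangle moved from (5.5, 9.5) to (6.0, 9.3), a distance of √(0.5² + 0.2²) ≈ 0.5.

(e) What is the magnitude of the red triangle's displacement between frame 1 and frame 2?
2.5

The red triangle moved from (5.4, 0.7) to (5.8, 3.2), a distance of √(0.4² + 2.5²) ≈ 2.5.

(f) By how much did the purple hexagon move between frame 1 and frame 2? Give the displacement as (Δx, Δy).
(1.9, -3.1)

The purple hexagon was at (7.5, 5.1) in frame 1 and (9.4, 2.0) in frame 2.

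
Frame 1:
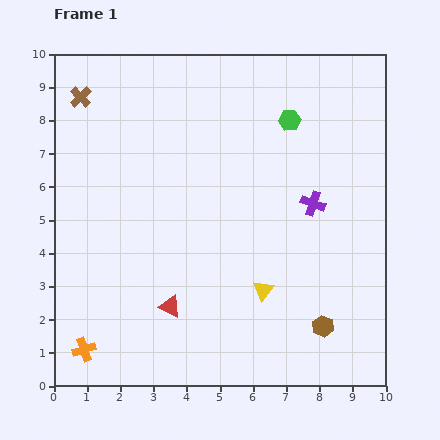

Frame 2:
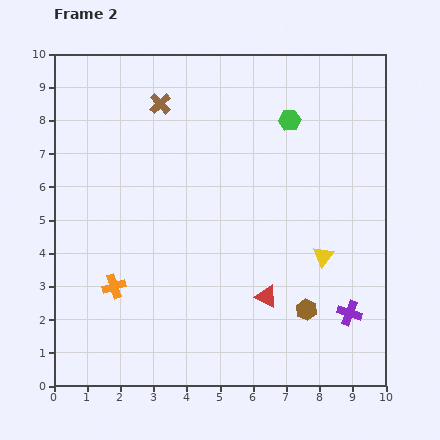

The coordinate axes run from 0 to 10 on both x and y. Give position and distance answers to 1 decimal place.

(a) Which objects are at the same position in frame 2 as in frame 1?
the green hexagon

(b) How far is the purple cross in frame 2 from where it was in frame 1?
3.5

The purple cross moved from (7.8, 5.5) to (8.9, 2.2), a distance of √(1.1² + 3.3²) ≈ 3.5.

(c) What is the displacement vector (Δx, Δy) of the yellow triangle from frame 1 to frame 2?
(1.8, 1.0)

The yellow triangle was at (6.3, 2.9) in frame 1 and (8.1, 3.9) in frame 2.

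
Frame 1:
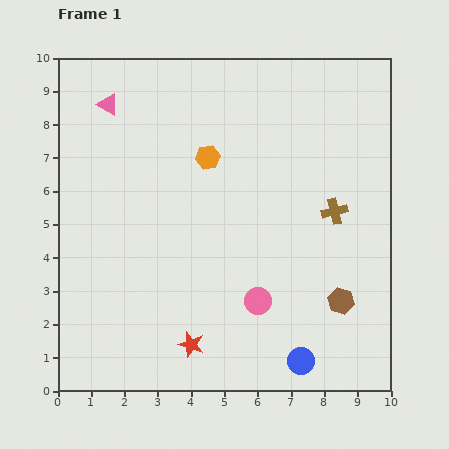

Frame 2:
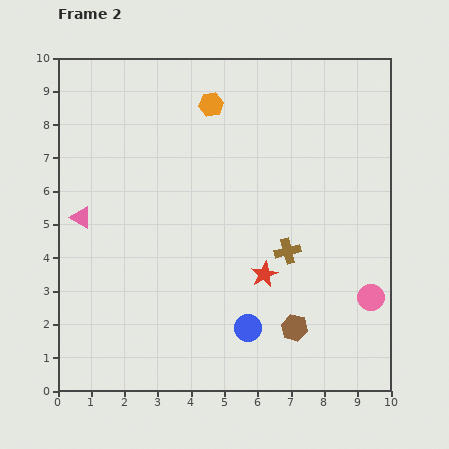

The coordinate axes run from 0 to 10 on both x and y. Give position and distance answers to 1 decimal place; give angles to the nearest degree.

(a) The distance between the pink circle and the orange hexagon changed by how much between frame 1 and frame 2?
+2.9

Distance in frame 1: 4.6. Distance in frame 2: 7.5.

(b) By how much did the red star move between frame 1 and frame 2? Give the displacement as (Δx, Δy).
(2.2, 2.1)

The red star was at (4.0, 1.4) in frame 1 and (6.2, 3.5) in frame 2.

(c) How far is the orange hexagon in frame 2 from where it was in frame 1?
1.6

The orange hexagon moved from (4.5, 7.0) to (4.6, 8.6), a distance of √(0.1² + 1.6²) ≈ 1.6.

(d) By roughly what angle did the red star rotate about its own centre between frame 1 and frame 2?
28° clockwise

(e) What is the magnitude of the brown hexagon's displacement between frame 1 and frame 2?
1.6

The brown hexagon moved from (8.5, 2.7) to (7.1, 1.9), a distance of √(1.4² + 0.8²) ≈ 1.6.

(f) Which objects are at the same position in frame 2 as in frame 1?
none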